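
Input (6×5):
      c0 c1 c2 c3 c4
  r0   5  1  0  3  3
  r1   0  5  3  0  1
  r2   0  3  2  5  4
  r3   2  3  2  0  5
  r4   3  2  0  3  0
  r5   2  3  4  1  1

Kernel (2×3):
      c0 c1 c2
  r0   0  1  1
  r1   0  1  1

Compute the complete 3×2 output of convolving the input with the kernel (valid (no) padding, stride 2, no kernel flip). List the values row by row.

9 7
10 14
9 5

Output[0,0]: The receptive field on the input at this output position is [5 1 0 / 0 5 3]. Elementwise product with the kernel and sum: 1·1 + 0·1 + 5·1 + 3·1.
Output[0,1]: The receptive field on the input at this output position is [0 3 3 / 3 0 1]. Elementwise product with the kernel and sum: 3·1 + 3·1 + 0·1 + 1·1.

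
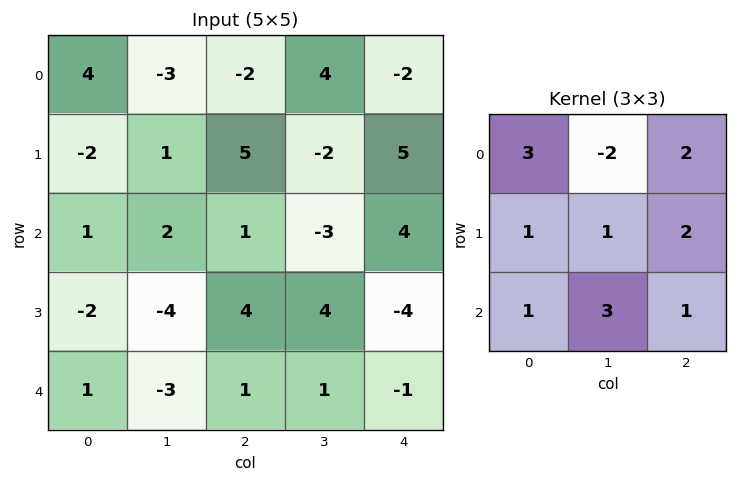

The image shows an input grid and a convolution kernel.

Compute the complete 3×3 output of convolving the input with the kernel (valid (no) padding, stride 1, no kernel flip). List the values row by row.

Output[0,0]: The receptive field on the input at this output position is [4 -3 -2 / -2 1 5 / 1 2 1]. Elementwise product with the kernel and sum: 4·3 + -3·-2 + -2·2 + -2·1 + 1·1 + 5·2 + 1·1 + 2·3 + 1·1.

31 7 -9
-3 -2 47
-4 7 20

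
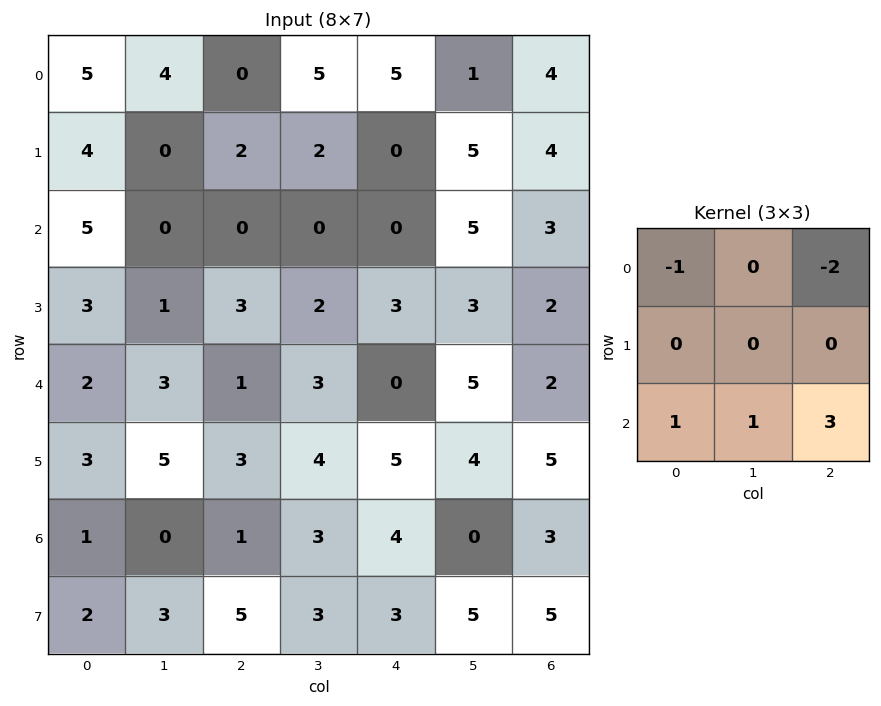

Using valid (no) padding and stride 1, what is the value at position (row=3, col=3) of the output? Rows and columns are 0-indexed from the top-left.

The receptive field on the input at this output position is [2 3 3 / 3 0 5 / 4 5 4]. Elementwise product with the kernel and sum: 2·-1 + 3·-2 + 4·1 + 5·1 + 4·3.

13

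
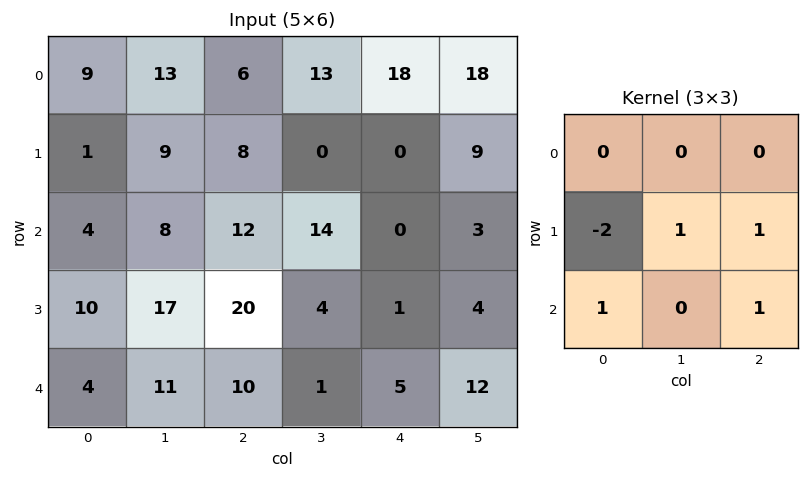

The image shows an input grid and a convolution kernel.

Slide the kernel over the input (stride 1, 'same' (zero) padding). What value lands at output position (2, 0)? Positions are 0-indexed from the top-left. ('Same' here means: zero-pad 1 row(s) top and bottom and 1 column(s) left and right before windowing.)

29

The receptive field on the zero-padded input at this output position is [0 1 9 / 0 4 8 / 0 10 17]. Elementwise product with the kernel and sum: 0·-2 + 4·1 + 8·1 + 0·1 + 17·1.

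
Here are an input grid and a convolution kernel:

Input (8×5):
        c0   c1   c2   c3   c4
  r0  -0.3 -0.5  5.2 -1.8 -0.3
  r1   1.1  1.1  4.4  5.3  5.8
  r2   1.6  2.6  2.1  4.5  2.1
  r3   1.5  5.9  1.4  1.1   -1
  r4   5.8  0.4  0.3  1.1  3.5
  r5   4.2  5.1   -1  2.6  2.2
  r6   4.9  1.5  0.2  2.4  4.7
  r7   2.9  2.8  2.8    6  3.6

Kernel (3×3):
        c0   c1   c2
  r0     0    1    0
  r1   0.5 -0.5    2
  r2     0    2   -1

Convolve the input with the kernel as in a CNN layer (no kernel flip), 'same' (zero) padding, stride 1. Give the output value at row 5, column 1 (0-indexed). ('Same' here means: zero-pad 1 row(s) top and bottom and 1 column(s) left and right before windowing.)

0.75

The receptive field on the zero-padded input at this output position is [5.8 0.4 0.3 / 4.2 5.1 -1 / 4.9 1.5 0.2]. Elementwise product with the kernel and sum: 0.4·1 + 4.2·0.5 + 5.1·-0.5 + -1·2 + 1.5·2 + 0.2·-1.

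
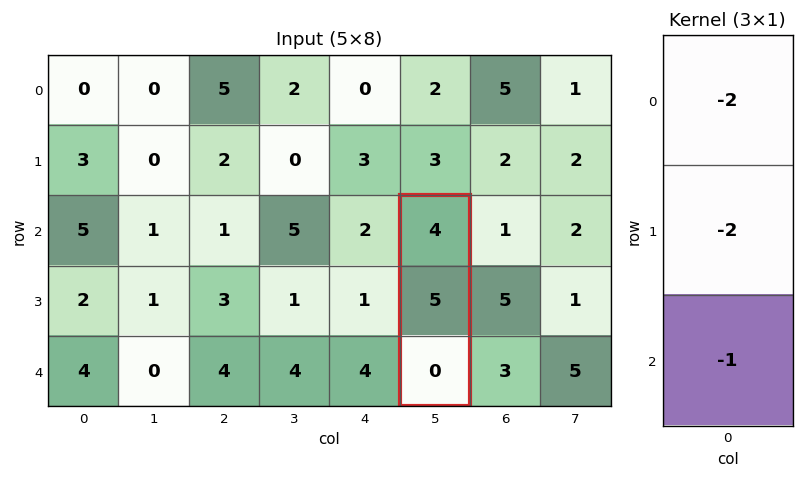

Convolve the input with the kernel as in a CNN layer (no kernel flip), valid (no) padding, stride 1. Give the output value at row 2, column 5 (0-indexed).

-18

The receptive field on the input at this output position is [4 / 5 / 0]. Elementwise product with the kernel and sum: 4·-2 + 5·-2 + 0·-1.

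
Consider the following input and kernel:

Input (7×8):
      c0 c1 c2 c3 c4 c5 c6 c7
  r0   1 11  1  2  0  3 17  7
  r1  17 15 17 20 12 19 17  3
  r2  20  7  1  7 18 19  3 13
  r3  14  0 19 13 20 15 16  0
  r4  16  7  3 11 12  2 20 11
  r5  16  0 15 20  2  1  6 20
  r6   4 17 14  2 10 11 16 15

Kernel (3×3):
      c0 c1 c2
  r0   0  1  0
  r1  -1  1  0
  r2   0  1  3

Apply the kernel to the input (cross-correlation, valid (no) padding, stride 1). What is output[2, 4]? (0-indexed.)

76

The receptive field on the input at this output position is [18 19 3 / 20 15 16 / 12 2 20]. Elementwise product with the kernel and sum: 19·1 + 20·-1 + 15·1 + 2·1 + 20·3.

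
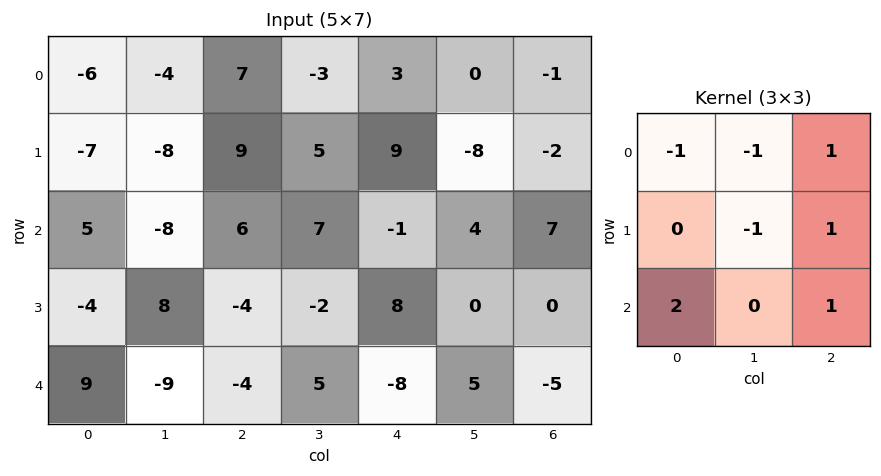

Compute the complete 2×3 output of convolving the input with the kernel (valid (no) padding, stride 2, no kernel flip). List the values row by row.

Output[0,0]: The receptive field on the input at this output position is [-6 -4 7 / -7 -8 9 / 5 -8 6]. Elementwise product with the kernel and sum: -6·-1 + -4·-1 + 7·1 + -8·-1 + 9·1 + 5·2 + 6·1.
Output[0,1]: The receptive field on the input at this output position is [7 -3 3 / 9 5 9 / 6 7 -1]. Elementwise product with the kernel and sum: 7·-1 + -3·-1 + 3·1 + 5·-1 + 9·1 + 6·2 + -1·1.

50 14 7
11 -20 -17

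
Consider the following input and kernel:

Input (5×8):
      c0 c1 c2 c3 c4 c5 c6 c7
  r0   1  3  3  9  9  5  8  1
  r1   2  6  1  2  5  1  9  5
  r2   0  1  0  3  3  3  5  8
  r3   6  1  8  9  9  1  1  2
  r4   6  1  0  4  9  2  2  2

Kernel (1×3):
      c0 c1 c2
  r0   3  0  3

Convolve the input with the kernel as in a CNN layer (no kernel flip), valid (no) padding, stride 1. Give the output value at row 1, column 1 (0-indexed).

24

The receptive field on the input at this output position is [6 1 2]. Elementwise product with the kernel and sum: 6·3 + 2·3.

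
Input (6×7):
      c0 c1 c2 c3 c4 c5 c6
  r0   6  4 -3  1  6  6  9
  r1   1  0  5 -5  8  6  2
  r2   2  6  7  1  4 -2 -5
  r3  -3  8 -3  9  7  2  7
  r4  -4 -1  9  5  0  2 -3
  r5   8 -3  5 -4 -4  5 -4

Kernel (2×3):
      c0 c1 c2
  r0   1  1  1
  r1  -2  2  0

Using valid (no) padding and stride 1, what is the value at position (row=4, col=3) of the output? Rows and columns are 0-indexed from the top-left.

The receptive field on the input at this output position is [5 0 2 / -4 -4 5]. Elementwise product with the kernel and sum: 5·1 + 0·1 + 2·1 + -4·-2 + -4·2.

7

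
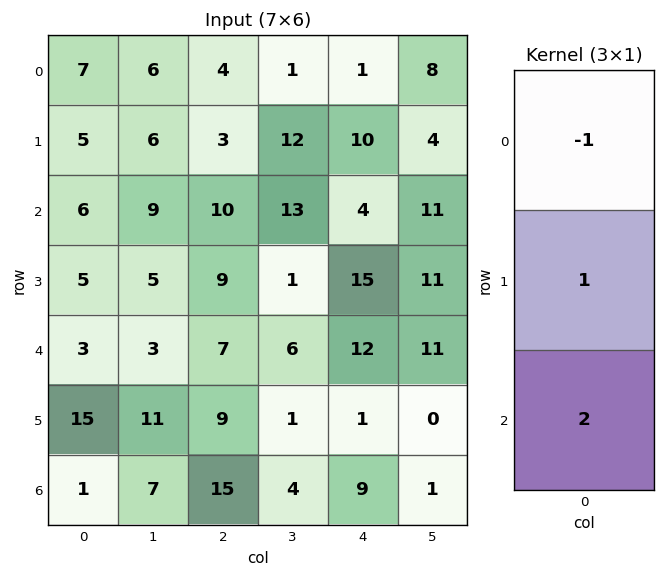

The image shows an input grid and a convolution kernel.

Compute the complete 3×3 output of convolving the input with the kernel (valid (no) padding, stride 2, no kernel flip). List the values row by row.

Output[0,0]: The receptive field on the input at this output position is [7 / 5 / 6]. Elementwise product with the kernel and sum: 7·-1 + 5·1 + 6·2.
Output[0,1]: The receptive field on the input at this output position is [4 / 3 / 10]. Elementwise product with the kernel and sum: 4·-1 + 3·1 + 10·2.

10 19 17
5 13 35
14 32 7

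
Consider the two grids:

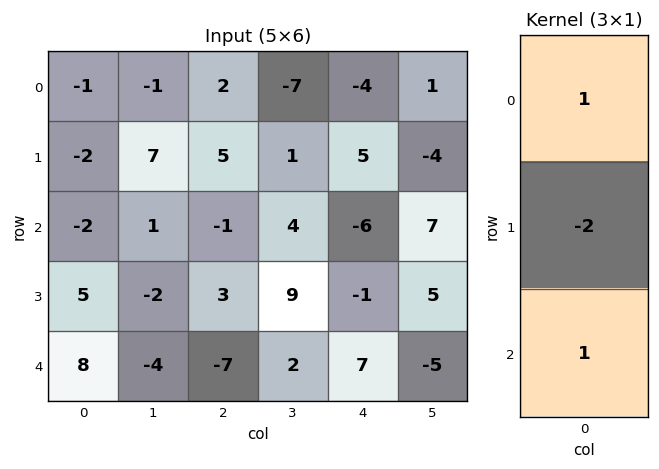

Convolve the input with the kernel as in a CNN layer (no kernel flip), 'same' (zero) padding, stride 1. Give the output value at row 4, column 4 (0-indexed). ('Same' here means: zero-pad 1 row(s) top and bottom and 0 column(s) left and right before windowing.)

-15

The receptive field on the zero-padded input at this output position is [-1 / 7 / 0]. Elementwise product with the kernel and sum: -1·1 + 7·-2 + 0·1.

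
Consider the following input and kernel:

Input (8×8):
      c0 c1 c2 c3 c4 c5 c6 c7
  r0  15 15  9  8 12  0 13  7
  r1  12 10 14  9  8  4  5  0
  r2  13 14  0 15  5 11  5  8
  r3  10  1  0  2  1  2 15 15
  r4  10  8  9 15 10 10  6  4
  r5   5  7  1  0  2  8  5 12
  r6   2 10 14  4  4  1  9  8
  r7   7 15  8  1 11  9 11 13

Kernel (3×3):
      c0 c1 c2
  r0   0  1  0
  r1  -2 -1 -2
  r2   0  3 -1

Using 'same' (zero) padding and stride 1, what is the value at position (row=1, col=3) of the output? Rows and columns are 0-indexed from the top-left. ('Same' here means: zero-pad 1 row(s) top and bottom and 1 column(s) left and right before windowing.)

-5

The receptive field on the zero-padded input at this output position is [9 8 12 / 14 9 8 / 0 15 5]. Elementwise product with the kernel and sum: 8·1 + 14·-2 + 9·-1 + 8·-2 + 15·3 + 5·-1.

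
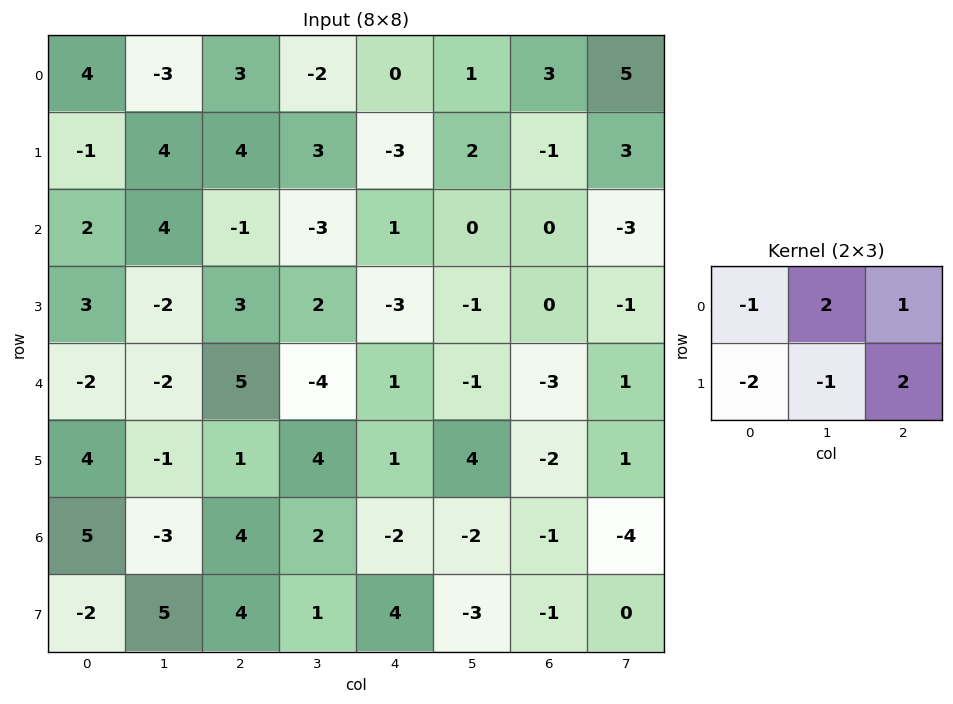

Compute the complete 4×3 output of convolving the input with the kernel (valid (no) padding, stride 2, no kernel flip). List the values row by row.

-1 -24 7
7 -18 6
-2 -16 -16
0 -3 -10

Output[0,0]: The receptive field on the input at this output position is [4 -3 3 / -1 4 4]. Elementwise product with the kernel and sum: 4·-1 + -3·2 + 3·1 + -1·-2 + 4·-1 + 4·2.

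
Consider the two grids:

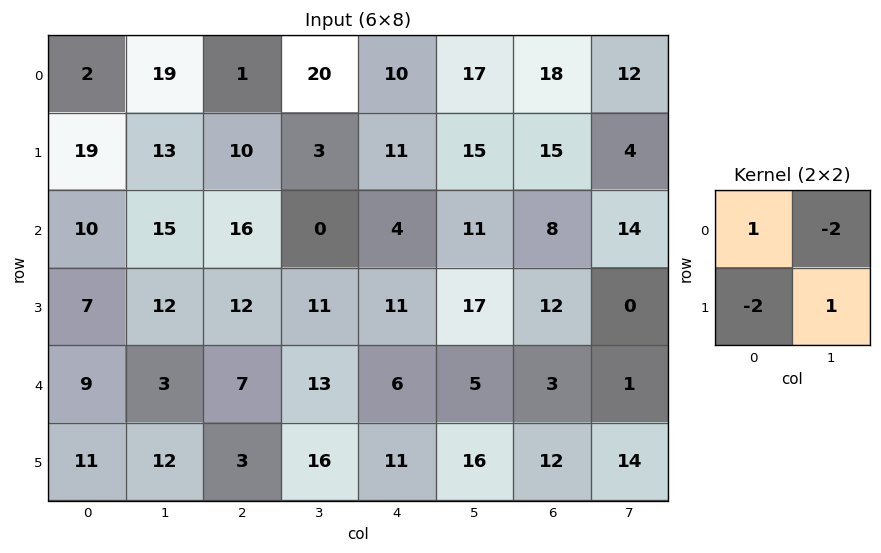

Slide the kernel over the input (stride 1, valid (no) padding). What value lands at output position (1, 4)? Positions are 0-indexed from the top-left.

-16

The receptive field on the input at this output position is [11 15 / 4 11]. Elementwise product with the kernel and sum: 11·1 + 15·-2 + 4·-2 + 11·1.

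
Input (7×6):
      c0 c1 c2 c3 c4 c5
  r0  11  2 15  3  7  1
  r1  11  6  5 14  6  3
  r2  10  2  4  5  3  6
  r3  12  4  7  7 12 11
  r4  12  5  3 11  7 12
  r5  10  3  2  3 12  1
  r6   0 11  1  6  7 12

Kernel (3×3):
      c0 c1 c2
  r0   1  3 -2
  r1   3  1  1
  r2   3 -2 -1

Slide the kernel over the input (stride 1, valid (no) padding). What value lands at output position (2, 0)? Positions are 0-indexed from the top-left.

The receptive field on the input at this output position is [10 2 4 / 12 4 7 / 12 5 3]. Elementwise product with the kernel and sum: 10·1 + 2·3 + 4·-2 + 12·3 + 4·1 + 7·1 + 12·3 + 5·-2 + 3·-1.

78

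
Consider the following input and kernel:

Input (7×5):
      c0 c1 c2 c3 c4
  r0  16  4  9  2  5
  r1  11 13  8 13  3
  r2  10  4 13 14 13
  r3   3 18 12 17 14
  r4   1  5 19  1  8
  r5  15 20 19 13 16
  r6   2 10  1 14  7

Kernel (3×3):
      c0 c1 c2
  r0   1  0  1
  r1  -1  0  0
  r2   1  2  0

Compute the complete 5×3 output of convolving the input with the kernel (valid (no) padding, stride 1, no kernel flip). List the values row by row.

32 23 47
48 64 44
31 43 35
69 88 52
27 -2 37

Output[0,0]: The receptive field on the input at this output position is [16 4 9 / 11 13 8 / 10 4 13]. Elementwise product with the kernel and sum: 16·1 + 9·1 + 11·-1 + 10·1 + 4·2.
Output[0,1]: The receptive field on the input at this output position is [4 9 2 / 13 8 13 / 4 13 14]. Elementwise product with the kernel and sum: 4·1 + 2·1 + 13·-1 + 4·1 + 13·2.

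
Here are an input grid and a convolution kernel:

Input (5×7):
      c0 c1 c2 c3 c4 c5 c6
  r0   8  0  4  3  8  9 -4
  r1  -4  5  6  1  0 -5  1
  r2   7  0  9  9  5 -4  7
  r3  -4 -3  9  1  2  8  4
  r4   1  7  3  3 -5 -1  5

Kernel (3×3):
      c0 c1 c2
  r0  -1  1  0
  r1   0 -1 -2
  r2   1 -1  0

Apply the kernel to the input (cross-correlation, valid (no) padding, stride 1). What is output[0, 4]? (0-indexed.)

13

The receptive field on the input at this output position is [8 9 -4 / 0 -5 1 / 5 -4 7]. Elementwise product with the kernel and sum: 8·-1 + 9·1 + -5·-1 + 1·-2 + 5·1 + -4·-1.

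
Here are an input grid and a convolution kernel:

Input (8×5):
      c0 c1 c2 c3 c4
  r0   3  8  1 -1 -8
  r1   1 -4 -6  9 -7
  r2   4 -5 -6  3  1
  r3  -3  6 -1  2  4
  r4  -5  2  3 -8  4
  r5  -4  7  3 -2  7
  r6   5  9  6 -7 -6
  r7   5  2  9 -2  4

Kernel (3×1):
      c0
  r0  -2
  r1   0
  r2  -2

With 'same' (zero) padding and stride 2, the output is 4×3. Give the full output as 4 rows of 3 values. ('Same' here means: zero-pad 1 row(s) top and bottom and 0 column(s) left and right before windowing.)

Output[0,0]: The receptive field on the zero-padded input at this output position is [0 / 3 / 1]. Elementwise product with the kernel and sum: 0·-2 + 1·-2.
Output[0,1]: The receptive field on the zero-padded input at this output position is [0 / 1 / -6]. Elementwise product with the kernel and sum: 0·-2 + -6·-2.

-2 12 14
4 14 6
14 -4 -22
-2 -24 -22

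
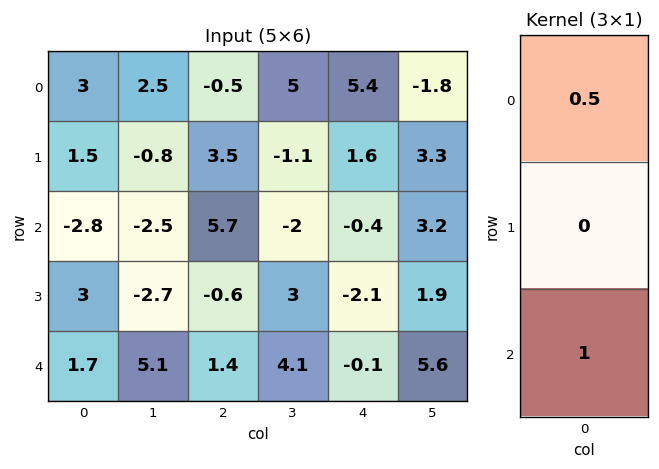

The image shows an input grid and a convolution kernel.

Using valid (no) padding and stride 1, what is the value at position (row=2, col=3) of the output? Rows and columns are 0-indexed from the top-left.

The receptive field on the input at this output position is [-2 / 3 / 4.1]. Elementwise product with the kernel and sum: -2·0.5 + 4.1·1.

3.1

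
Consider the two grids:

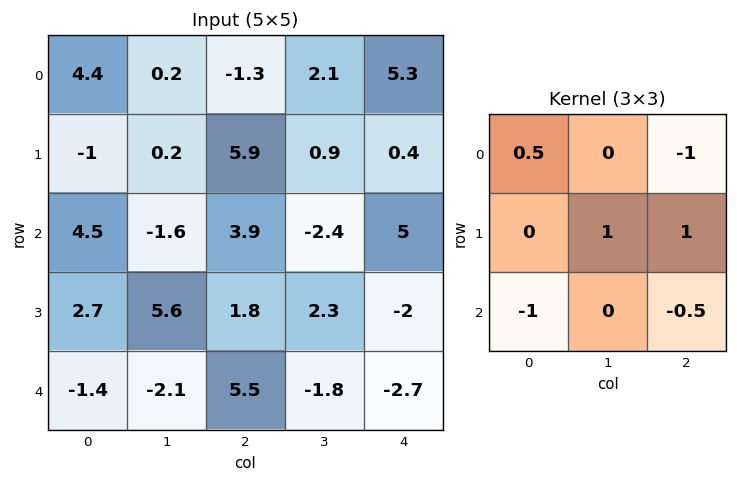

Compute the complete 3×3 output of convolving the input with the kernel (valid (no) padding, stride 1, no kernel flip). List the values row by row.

3.15 7.6 -11.05
-7.7 -6.05 4.35
4.4 8.7 -6.9

Output[0,0]: The receptive field on the input at this output position is [4.4 0.2 -1.3 / -1 0.2 5.9 / 4.5 -1.6 3.9]. Elementwise product with the kernel and sum: 4.4·0.5 + -1.3·-1 + 0.2·1 + 5.9·1 + 4.5·-1 + 3.9·-0.5.
Output[0,1]: The receptive field on the input at this output position is [0.2 -1.3 2.1 / 0.2 5.9 0.9 / -1.6 3.9 -2.4]. Elementwise product with the kernel and sum: 0.2·0.5 + 2.1·-1 + 5.9·1 + 0.9·1 + -1.6·-1 + -2.4·-0.5.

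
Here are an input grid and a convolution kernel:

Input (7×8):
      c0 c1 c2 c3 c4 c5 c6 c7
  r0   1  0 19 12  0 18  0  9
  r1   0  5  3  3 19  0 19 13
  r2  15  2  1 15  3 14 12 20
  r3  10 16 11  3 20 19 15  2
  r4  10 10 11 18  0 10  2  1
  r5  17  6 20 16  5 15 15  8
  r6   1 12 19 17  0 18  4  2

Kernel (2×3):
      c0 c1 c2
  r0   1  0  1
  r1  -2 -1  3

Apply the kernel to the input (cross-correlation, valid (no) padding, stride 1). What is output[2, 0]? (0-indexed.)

13

The receptive field on the input at this output position is [15 2 1 / 10 16 11]. Elementwise product with the kernel and sum: 15·1 + 1·1 + 10·-2 + 16·-1 + 11·3.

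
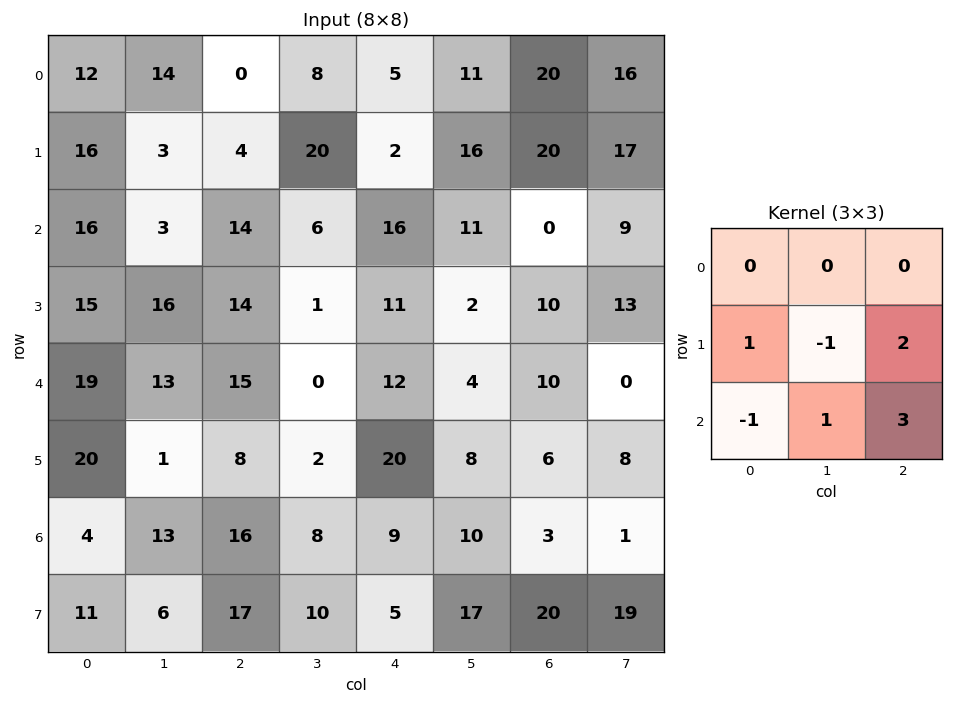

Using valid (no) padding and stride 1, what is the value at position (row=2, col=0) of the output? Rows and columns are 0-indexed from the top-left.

66

The receptive field on the input at this output position is [16 3 14 / 15 16 14 / 19 13 15]. Elementwise product with the kernel and sum: 15·1 + 16·-1 + 14·2 + 19·-1 + 13·1 + 15·3.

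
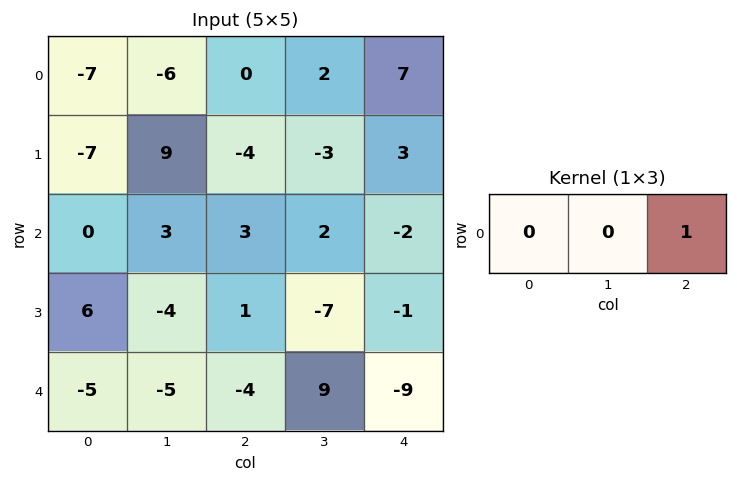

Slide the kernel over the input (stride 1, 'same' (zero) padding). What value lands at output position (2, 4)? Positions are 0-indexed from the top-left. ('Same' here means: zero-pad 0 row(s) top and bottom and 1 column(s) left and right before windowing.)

The receptive field on the zero-padded input at this output position is [2 -2 0]. Elementwise product with the kernel and sum: 0·1.

0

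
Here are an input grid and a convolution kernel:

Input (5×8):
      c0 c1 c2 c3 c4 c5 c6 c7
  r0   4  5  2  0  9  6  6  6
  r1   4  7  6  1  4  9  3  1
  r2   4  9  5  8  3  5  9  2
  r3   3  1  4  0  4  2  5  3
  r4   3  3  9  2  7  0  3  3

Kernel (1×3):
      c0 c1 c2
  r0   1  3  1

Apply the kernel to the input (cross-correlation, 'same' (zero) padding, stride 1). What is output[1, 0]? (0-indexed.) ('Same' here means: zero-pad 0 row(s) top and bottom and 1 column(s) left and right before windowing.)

19

The receptive field on the zero-padded input at this output position is [0 4 7]. Elementwise product with the kernel and sum: 0·1 + 4·3 + 7·1.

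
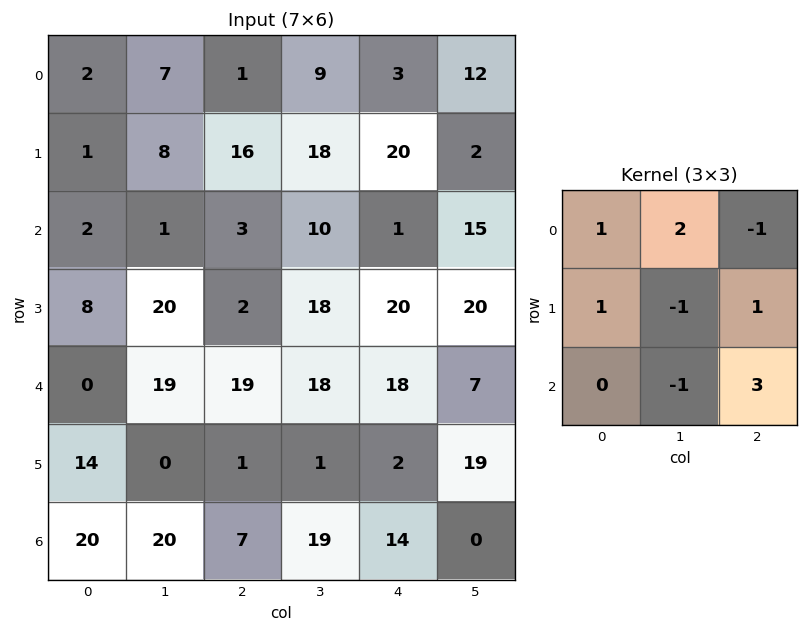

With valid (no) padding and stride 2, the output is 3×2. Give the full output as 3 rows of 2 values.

32 27
29 62
35 62

Output[0,0]: The receptive field on the input at this output position is [2 7 1 / 1 8 16 / 2 1 3]. Elementwise product with the kernel and sum: 2·1 + 7·2 + 1·-1 + 1·1 + 8·-1 + 16·1 + 1·-1 + 3·3.
Output[0,1]: The receptive field on the input at this output position is [1 9 3 / 16 18 20 / 3 10 1]. Elementwise product with the kernel and sum: 1·1 + 9·2 + 3·-1 + 16·1 + 18·-1 + 20·1 + 10·-1 + 1·3.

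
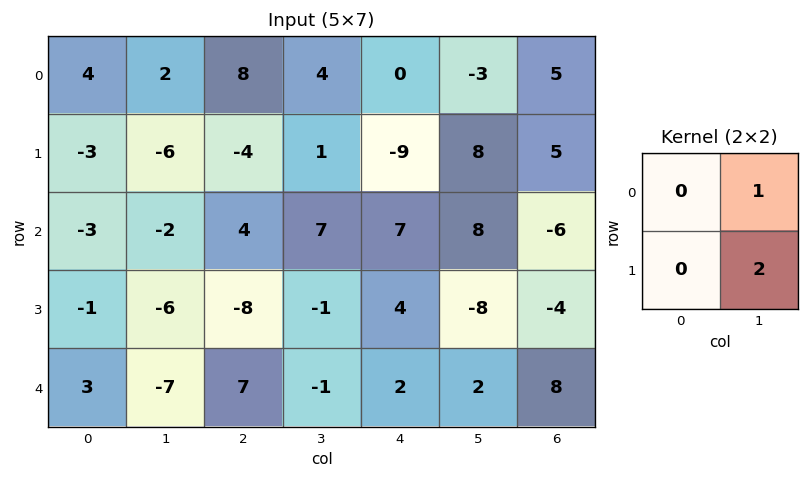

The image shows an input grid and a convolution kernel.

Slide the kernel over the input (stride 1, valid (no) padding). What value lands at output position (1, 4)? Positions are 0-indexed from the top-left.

24

The receptive field on the input at this output position is [-9 8 / 7 8]. Elementwise product with the kernel and sum: 8·1 + 8·2.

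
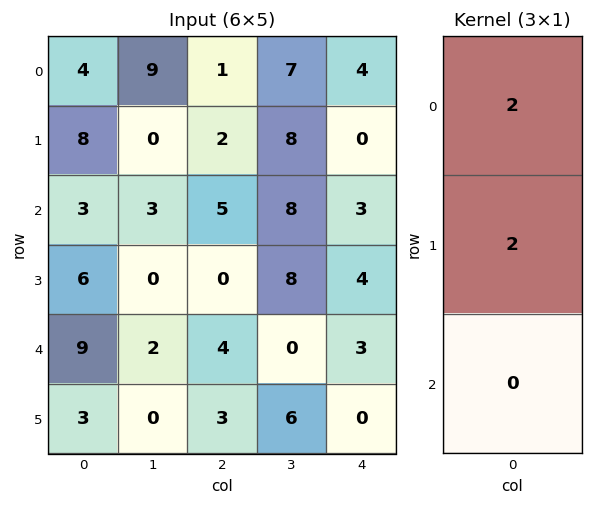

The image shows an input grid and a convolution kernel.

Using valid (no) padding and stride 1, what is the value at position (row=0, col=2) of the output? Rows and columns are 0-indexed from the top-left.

6

The receptive field on the input at this output position is [1 / 2 / 5]. Elementwise product with the kernel and sum: 1·2 + 2·2.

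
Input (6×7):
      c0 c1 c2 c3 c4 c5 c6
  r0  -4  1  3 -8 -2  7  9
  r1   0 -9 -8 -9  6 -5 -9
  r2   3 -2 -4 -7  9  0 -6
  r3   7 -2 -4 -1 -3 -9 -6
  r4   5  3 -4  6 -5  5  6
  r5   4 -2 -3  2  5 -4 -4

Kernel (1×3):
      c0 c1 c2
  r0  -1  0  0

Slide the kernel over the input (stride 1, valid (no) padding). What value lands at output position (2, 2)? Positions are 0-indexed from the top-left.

The receptive field on the input at this output position is [-4 -7 9]. Elementwise product with the kernel and sum: -4·-1.

4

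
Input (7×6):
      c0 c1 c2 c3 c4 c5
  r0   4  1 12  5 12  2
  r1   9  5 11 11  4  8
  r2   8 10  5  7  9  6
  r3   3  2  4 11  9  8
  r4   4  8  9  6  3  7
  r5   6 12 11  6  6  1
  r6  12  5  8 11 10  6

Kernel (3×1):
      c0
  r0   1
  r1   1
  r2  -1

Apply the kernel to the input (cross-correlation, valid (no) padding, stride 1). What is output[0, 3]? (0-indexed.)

The receptive field on the input at this output position is [5 / 11 / 7]. Elementwise product with the kernel and sum: 5·1 + 11·1 + 7·-1.

9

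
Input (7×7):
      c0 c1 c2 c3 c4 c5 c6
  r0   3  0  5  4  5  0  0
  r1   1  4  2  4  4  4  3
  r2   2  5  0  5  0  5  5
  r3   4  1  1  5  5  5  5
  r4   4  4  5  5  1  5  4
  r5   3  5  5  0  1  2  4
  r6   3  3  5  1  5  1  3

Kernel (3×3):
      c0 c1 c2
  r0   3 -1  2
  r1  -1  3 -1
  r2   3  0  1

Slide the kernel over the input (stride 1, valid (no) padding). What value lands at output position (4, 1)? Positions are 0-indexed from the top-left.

The receptive field on the input at this output position is [4 5 5 / 5 5 0 / 3 5 1]. Elementwise product with the kernel and sum: 4·3 + 5·-1 + 5·2 + 5·-1 + 5·3 + 0·-1 + 3·3 + 1·1.

37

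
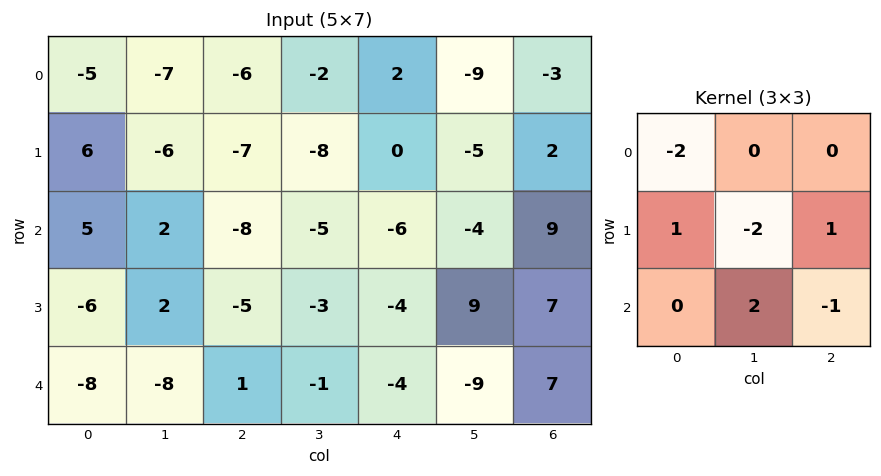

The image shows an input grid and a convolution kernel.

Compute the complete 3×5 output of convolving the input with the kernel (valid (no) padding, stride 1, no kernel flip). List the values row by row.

Output[0,0]: The receptive field on the input at this output position is [-5 -7 -6 / 6 -6 -7 / 5 2 -8]. Elementwise product with the kernel and sum: -5·-2 + 6·1 + -6·-2 + -7·1 + 2·2 + -8·-1.
Output[0,1]: The receptive field on the input at this output position is [-7 -6 -2 / -6 -7 -8 / 2 -8 -5]. Elementwise product with the kernel and sum: -7·-2 + -6·1 + -7·-2 + -8·1 + -8·2 + -5·-1.

33 3 17 -17 -9
-10 18 8 2 22
-42 8 15 25 -28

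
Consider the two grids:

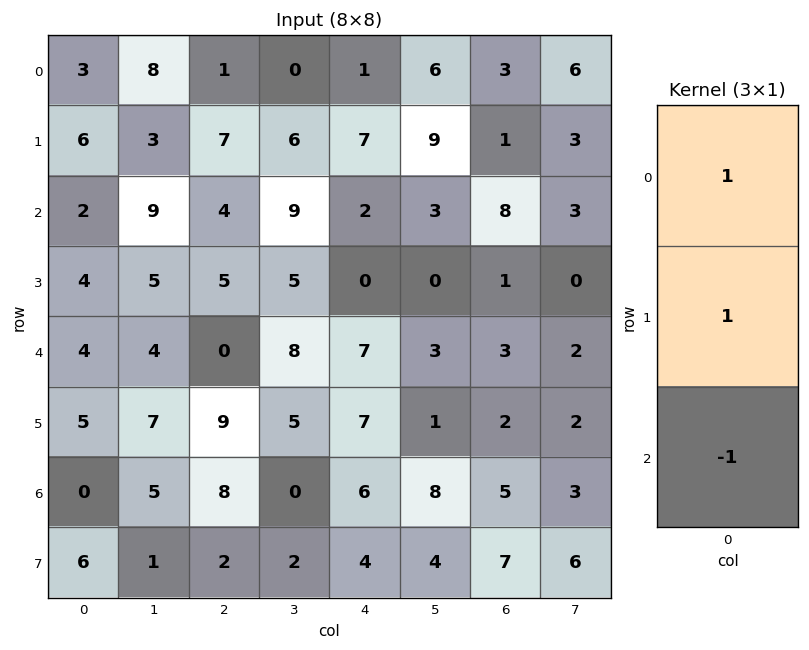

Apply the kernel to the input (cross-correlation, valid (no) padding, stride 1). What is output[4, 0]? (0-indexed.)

9

The receptive field on the input at this output position is [4 / 5 / 0]. Elementwise product with the kernel and sum: 4·1 + 5·1 + 0·-1.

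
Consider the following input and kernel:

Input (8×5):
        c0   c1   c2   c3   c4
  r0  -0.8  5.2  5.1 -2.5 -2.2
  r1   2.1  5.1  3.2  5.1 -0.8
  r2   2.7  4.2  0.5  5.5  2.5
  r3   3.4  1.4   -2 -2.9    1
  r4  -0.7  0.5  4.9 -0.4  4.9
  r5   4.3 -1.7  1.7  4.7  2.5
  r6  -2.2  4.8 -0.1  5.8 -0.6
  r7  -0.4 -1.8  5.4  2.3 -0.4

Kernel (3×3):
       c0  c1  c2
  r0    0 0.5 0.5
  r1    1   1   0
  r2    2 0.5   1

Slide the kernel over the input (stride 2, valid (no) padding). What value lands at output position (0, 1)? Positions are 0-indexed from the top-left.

The receptive field on the input at this output position is [5.1 -2.5 -2.2 / 3.2 5.1 -0.8 / 0.5 5.5 2.5]. Elementwise product with the kernel and sum: -2.5·0.5 + -2.2·0.5 + 3.2·1 + 5.1·1 + 0.5·2 + 5.5·0.5 + 2.5·1.

12.2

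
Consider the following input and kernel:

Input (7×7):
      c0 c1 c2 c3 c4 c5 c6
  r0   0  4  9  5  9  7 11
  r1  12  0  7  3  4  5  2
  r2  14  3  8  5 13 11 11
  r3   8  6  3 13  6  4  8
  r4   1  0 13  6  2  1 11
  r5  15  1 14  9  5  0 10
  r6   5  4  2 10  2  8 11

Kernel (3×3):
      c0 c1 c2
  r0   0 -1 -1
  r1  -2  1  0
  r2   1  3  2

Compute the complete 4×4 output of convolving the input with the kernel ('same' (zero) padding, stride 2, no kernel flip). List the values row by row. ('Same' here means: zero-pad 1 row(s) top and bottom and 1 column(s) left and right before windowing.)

36 28 24 8
38 33 33 15
34 58 4 31
-11 -29 -23 -15

Output[0,0]: The receptive field on the zero-padded input at this output position is [0 0 0 / 0 0 4 / 0 12 0]. Elementwise product with the kernel and sum: 0·-1 + 0·-1 + 0·-2 + 0·1 + 0·1 + 12·3 + 0·2.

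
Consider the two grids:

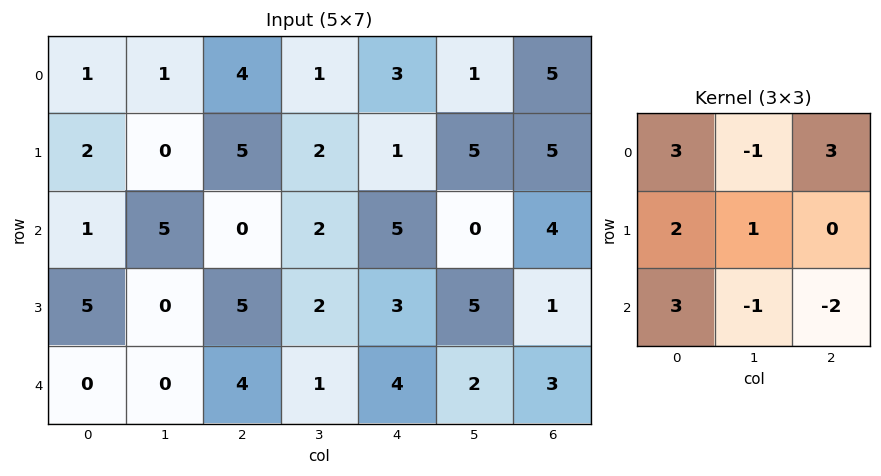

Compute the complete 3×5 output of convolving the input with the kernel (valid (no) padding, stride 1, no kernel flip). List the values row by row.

16 18 20 9 37
33 2 25 22 25
0 20 28 3 42

Output[0,0]: The receptive field on the input at this output position is [1 1 4 / 2 0 5 / 1 5 0]. Elementwise product with the kernel and sum: 1·3 + 1·-1 + 4·3 + 2·2 + 0·1 + 1·3 + 5·-1 + 0·-2.
Output[0,1]: The receptive field on the input at this output position is [1 4 1 / 0 5 2 / 5 0 2]. Elementwise product with the kernel and sum: 1·3 + 4·-1 + 1·3 + 0·2 + 5·1 + 5·3 + 0·-1 + 2·-2.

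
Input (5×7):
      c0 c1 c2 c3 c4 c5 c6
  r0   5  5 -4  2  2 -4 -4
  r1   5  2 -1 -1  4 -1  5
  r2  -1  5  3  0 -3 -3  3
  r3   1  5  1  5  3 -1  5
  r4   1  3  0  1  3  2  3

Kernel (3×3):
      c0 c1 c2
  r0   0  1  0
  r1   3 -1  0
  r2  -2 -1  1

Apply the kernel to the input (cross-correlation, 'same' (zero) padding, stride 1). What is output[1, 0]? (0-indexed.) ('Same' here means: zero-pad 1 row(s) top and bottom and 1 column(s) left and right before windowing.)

The receptive field on the zero-padded input at this output position is [0 5 5 / 0 5 2 / 0 -1 5]. Elementwise product with the kernel and sum: 5·1 + 0·3 + 5·-1 + 0·-2 + -1·-1 + 5·1.

6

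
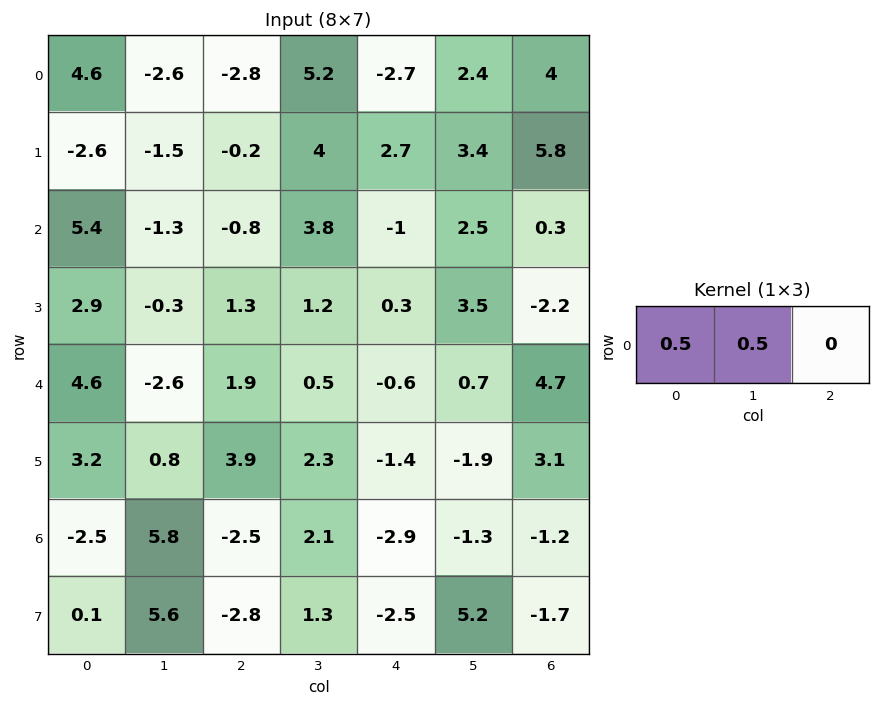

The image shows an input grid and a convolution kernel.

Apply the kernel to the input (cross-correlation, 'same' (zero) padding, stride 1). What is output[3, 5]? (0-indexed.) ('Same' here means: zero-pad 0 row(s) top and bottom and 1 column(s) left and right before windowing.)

1.9

The receptive field on the zero-padded input at this output position is [0.3 3.5 -2.2]. Elementwise product with the kernel and sum: 0.3·0.5 + 3.5·0.5.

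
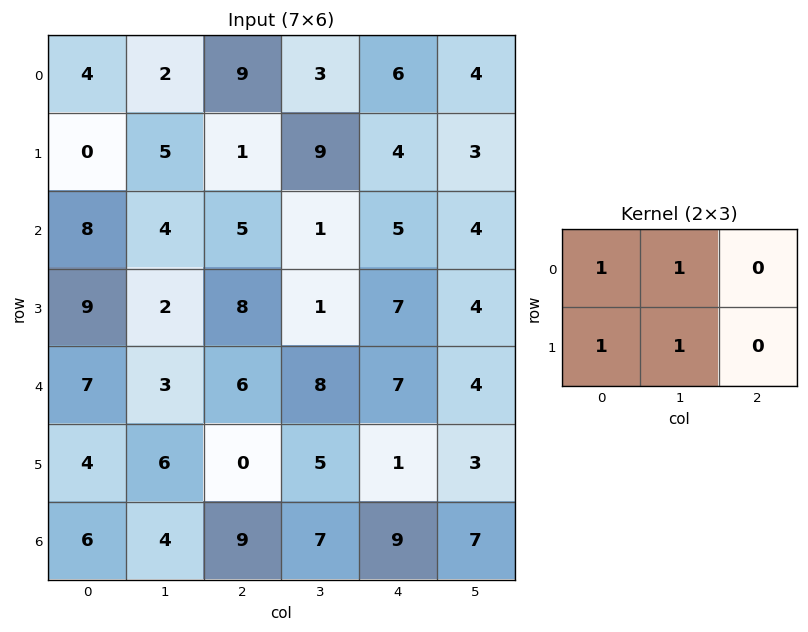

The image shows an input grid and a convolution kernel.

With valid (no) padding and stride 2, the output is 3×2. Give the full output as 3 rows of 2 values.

11 22
23 15
20 19

Output[0,0]: The receptive field on the input at this output position is [4 2 9 / 0 5 1]. Elementwise product with the kernel and sum: 4·1 + 2·1 + 0·1 + 5·1.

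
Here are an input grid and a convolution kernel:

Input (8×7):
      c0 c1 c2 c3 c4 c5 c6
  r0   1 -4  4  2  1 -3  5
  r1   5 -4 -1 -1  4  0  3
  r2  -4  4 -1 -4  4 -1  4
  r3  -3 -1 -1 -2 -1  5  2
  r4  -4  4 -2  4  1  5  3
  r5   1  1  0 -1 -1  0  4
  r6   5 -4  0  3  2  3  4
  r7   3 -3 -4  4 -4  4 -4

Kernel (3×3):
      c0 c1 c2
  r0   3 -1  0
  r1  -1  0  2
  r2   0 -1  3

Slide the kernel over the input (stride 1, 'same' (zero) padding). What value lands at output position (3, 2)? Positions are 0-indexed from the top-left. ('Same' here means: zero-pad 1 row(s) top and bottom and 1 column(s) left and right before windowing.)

The receptive field on the zero-padded input at this output position is [4 -1 -4 / -1 -1 -2 / 4 -2 4]. Elementwise product with the kernel and sum: 4·3 + -1·-1 + -1·-1 + -2·2 + -2·-1 + 4·3.

24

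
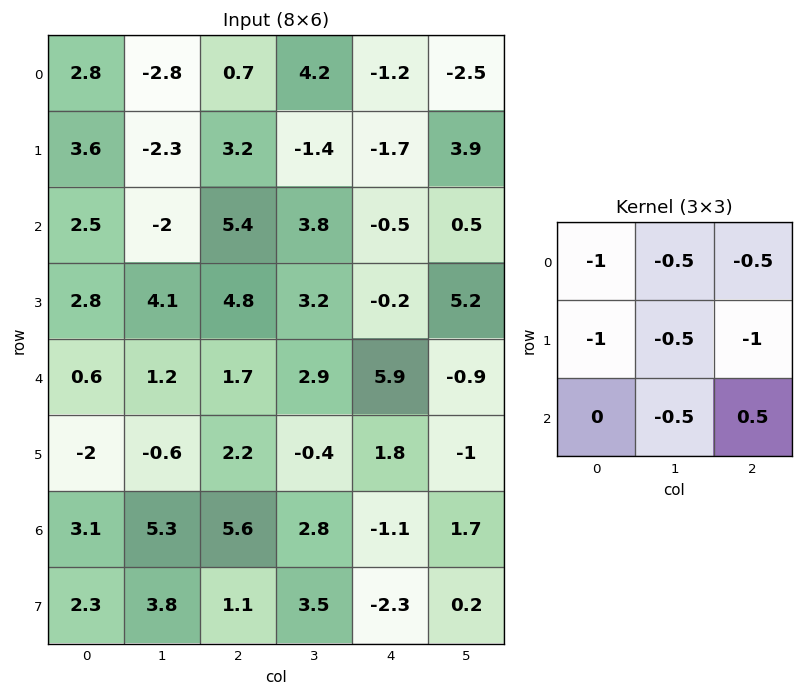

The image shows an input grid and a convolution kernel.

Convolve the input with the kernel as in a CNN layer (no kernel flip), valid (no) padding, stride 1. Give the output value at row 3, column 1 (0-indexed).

The receptive field on the input at this output position is [4.1 4.8 3.2 / 1.2 1.7 2.9 / -0.6 2.2 -0.4]. Elementwise product with the kernel and sum: 4.1·-1 + 4.8·-0.5 + 3.2·-0.5 + 1.2·-1 + 1.7·-0.5 + 2.9·-1 + 2.2·-0.5 + -0.4·0.5.

-14.35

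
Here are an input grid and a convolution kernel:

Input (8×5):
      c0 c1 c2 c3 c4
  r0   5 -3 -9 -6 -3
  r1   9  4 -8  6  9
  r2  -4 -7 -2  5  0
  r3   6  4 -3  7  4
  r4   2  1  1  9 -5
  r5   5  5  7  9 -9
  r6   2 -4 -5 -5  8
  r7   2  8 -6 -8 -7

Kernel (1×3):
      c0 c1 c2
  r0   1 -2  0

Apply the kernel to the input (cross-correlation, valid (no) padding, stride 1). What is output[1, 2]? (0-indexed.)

-20

The receptive field on the input at this output position is [-8 6 9]. Elementwise product with the kernel and sum: -8·1 + 6·-2.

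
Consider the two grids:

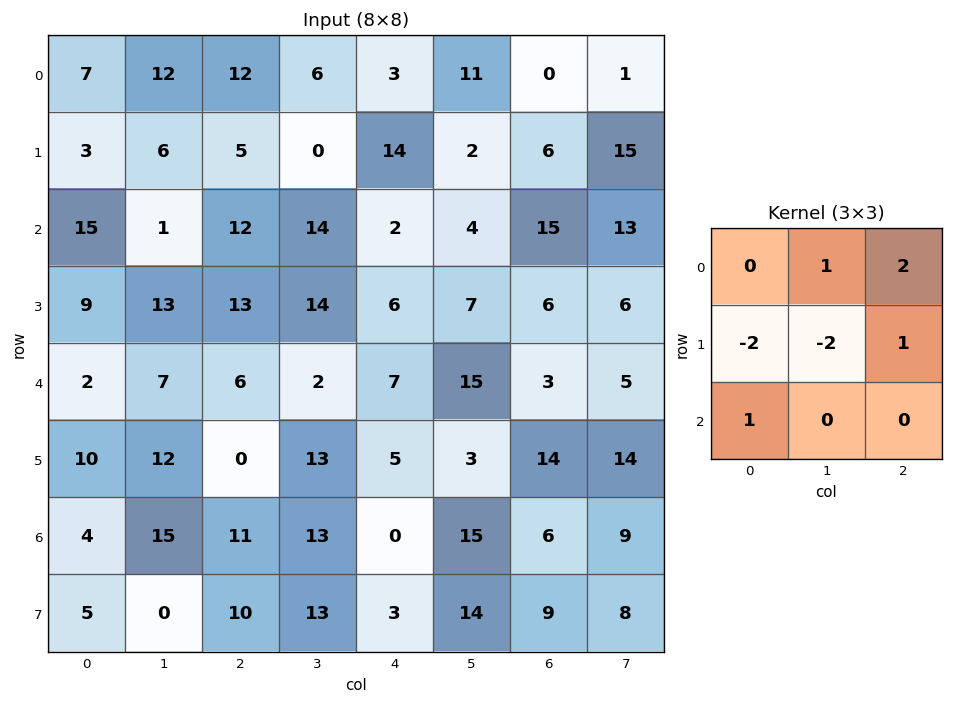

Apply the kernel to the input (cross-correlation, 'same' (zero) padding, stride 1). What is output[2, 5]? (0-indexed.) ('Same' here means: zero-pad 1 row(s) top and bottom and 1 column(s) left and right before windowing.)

23

The receptive field on the zero-padded input at this output position is [14 2 6 / 2 4 15 / 6 7 6]. Elementwise product with the kernel and sum: 2·1 + 6·2 + 2·-2 + 4·-2 + 15·1 + 6·1.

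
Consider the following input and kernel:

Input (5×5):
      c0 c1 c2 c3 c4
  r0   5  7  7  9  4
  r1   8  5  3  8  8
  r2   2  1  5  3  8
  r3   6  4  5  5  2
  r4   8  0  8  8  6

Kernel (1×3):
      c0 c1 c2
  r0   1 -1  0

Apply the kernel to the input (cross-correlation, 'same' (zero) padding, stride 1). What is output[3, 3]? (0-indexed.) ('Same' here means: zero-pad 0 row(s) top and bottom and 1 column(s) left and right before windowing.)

The receptive field on the zero-padded input at this output position is [5 5 2]. Elementwise product with the kernel and sum: 5·1 + 5·-1.

0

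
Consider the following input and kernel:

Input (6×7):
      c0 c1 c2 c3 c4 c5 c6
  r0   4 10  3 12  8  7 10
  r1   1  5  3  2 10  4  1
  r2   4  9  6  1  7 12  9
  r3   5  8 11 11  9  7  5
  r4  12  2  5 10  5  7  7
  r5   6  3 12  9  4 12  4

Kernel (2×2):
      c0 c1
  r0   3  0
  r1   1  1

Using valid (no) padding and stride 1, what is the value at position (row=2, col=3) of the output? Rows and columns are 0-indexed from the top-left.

23

The receptive field on the input at this output position is [1 7 / 11 9]. Elementwise product with the kernel and sum: 1·3 + 11·1 + 9·1.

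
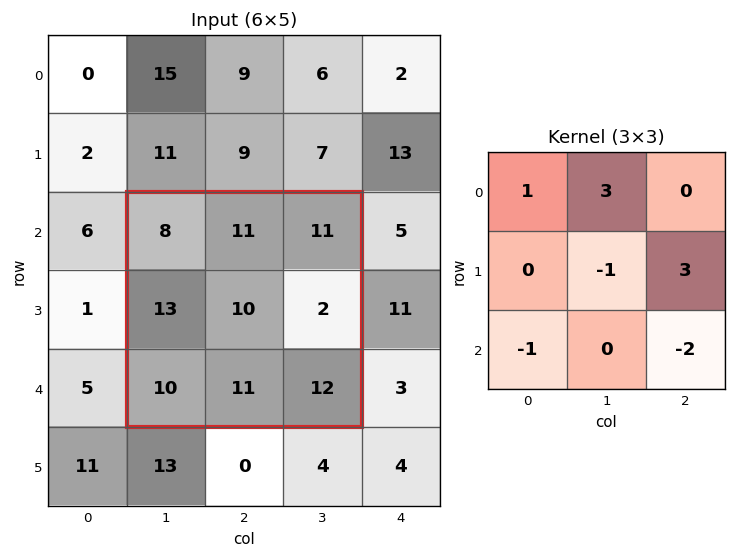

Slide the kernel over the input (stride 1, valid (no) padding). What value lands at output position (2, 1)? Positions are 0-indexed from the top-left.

The receptive field on the input at this output position is [8 11 11 / 13 10 2 / 10 11 12]. Elementwise product with the kernel and sum: 8·1 + 11·3 + 10·-1 + 2·3 + 10·-1 + 12·-2.

3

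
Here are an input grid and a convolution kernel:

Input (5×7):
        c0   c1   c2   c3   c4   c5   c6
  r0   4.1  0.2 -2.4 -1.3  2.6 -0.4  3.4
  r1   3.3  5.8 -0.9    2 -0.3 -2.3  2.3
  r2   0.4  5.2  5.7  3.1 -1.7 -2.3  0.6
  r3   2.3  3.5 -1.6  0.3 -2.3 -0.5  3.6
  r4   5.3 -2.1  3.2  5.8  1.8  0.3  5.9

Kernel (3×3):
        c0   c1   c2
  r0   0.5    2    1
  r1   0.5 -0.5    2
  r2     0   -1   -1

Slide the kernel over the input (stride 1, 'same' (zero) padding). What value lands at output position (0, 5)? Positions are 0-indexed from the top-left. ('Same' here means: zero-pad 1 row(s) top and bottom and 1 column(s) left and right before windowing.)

8.3

The receptive field on the zero-padded input at this output position is [0 0 0 / 2.6 -0.4 3.4 / -0.3 -2.3 2.3]. Elementwise product with the kernel and sum: 0·0.5 + 0·2 + 0·1 + 2.6·0.5 + -0.4·-0.5 + 3.4·2 + -2.3·-1 + 2.3·-1.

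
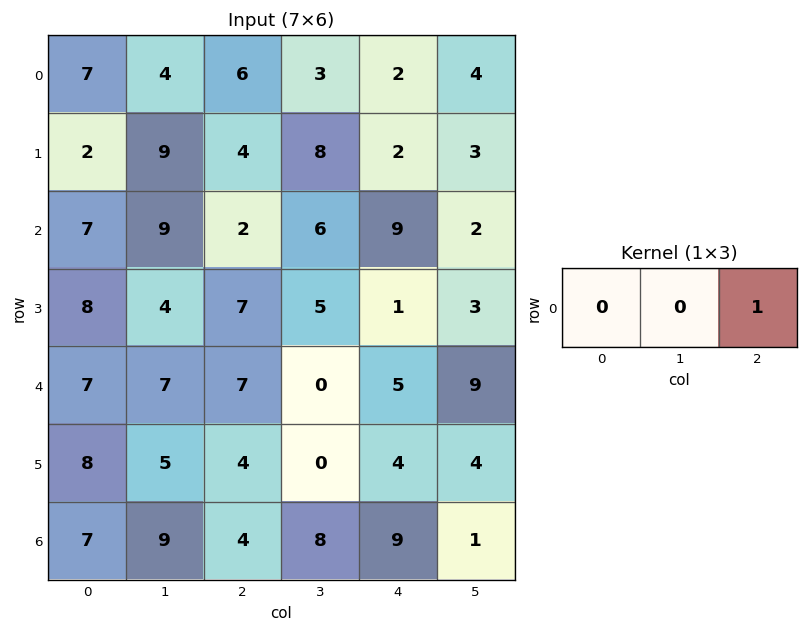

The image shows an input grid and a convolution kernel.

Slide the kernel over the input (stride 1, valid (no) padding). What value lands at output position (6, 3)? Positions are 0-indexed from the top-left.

1

The receptive field on the input at this output position is [8 9 1]. Elementwise product with the kernel and sum: 1·1.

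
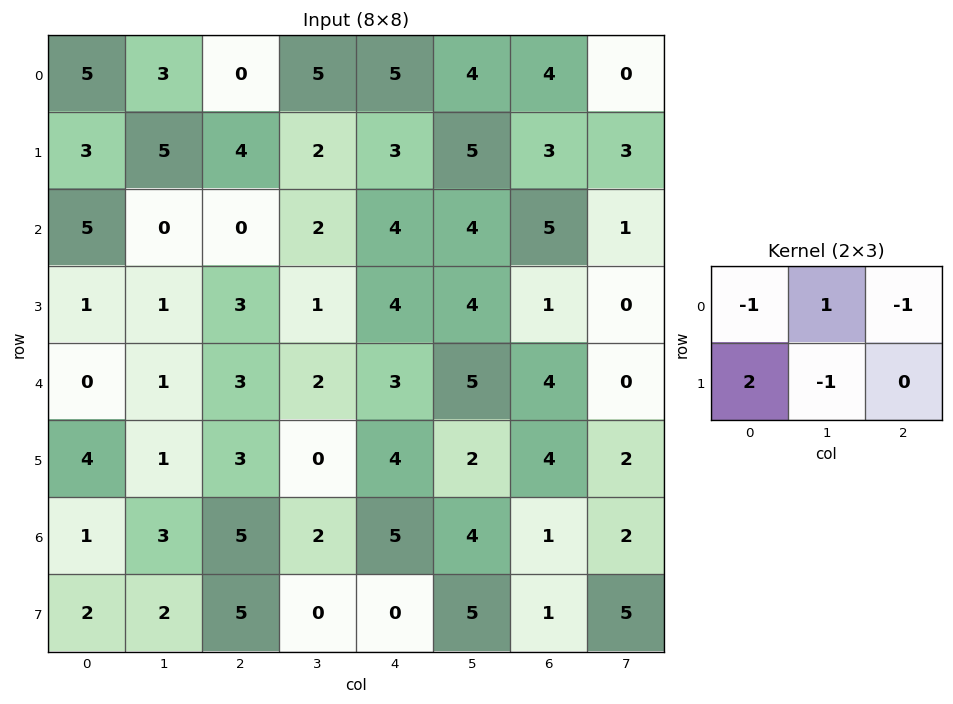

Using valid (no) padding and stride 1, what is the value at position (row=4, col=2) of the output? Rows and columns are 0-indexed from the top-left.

The receptive field on the input at this output position is [3 2 3 / 3 0 4]. Elementwise product with the kernel and sum: 3·-1 + 2·1 + 3·-1 + 3·2 + 0·-1.

2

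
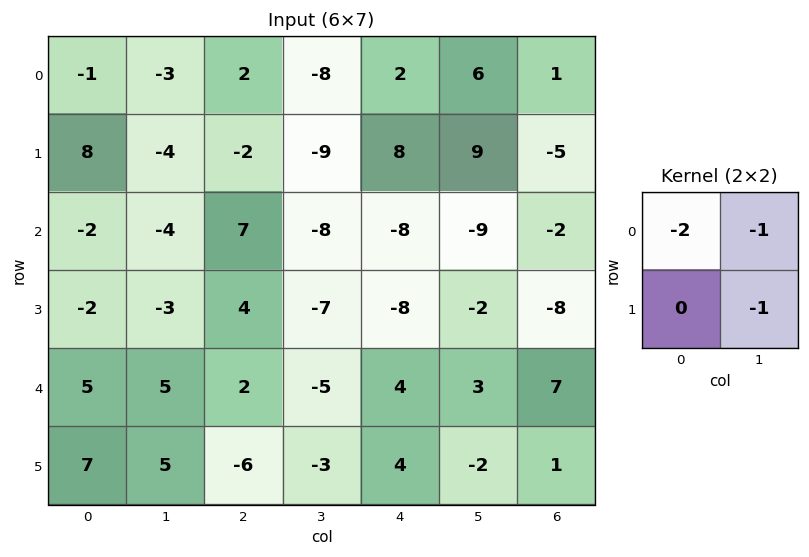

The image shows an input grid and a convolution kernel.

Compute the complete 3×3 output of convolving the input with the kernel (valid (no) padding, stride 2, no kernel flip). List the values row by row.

Output[0,0]: The receptive field on the input at this output position is [-1 -3 / 8 -4]. Elementwise product with the kernel and sum: -1·-2 + -3·-1 + -4·-1.
Output[0,1]: The receptive field on the input at this output position is [2 -8 / -2 -9]. Elementwise product with the kernel and sum: 2·-2 + -8·-1 + -9·-1.

9 13 -19
11 1 27
-20 4 -9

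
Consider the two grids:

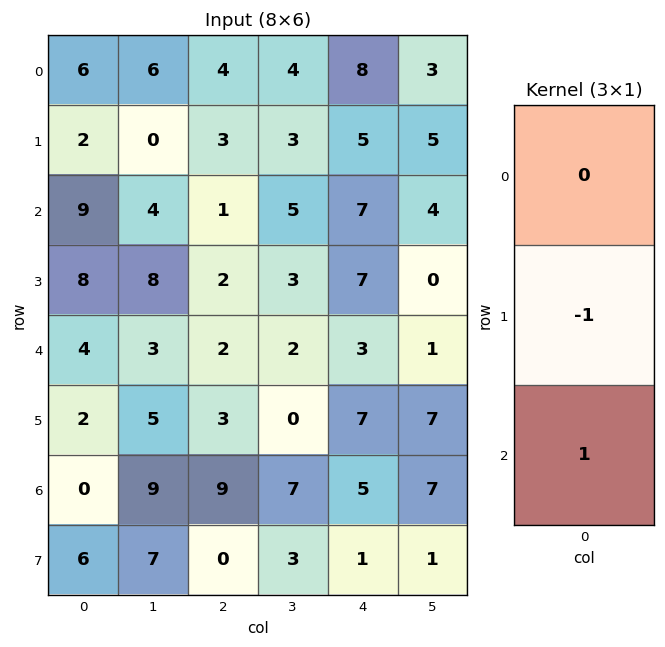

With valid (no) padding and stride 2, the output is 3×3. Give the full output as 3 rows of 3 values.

7 -2 2
-4 0 -4
-2 6 -2

Output[0,0]: The receptive field on the input at this output position is [6 / 2 / 9]. Elementwise product with the kernel and sum: 2·-1 + 9·1.
Output[0,1]: The receptive field on the input at this output position is [4 / 3 / 1]. Elementwise product with the kernel and sum: 3·-1 + 1·1.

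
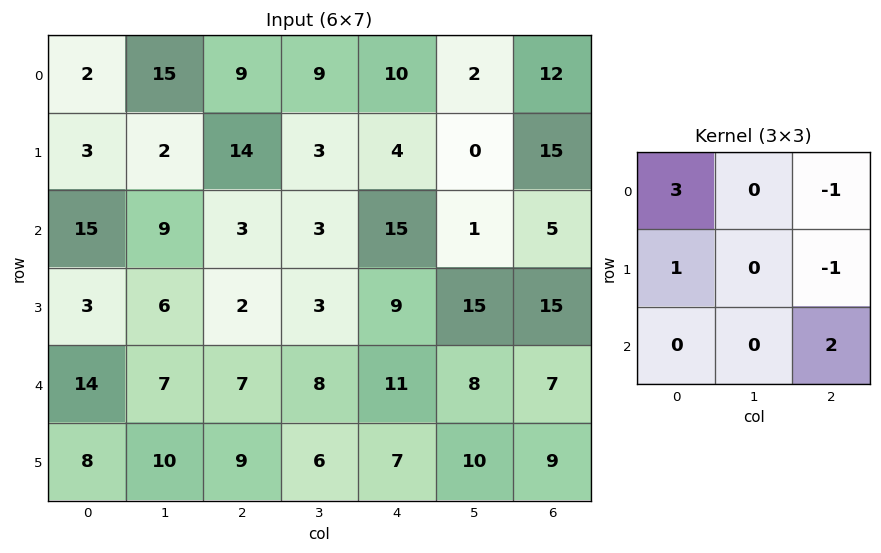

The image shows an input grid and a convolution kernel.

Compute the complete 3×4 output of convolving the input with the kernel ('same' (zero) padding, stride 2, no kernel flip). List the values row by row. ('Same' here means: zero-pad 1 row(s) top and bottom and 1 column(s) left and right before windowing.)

Output[0,0]: The receptive field on the zero-padded input at this output position is [0 0 0 / 0 2 15 / 0 3 2]. Elementwise product with the kernel and sum: 0·3 + 0·-1 + 0·1 + 15·-1 + 2·2.

-11 12 7 2
1 15 41 1
7 26 14 53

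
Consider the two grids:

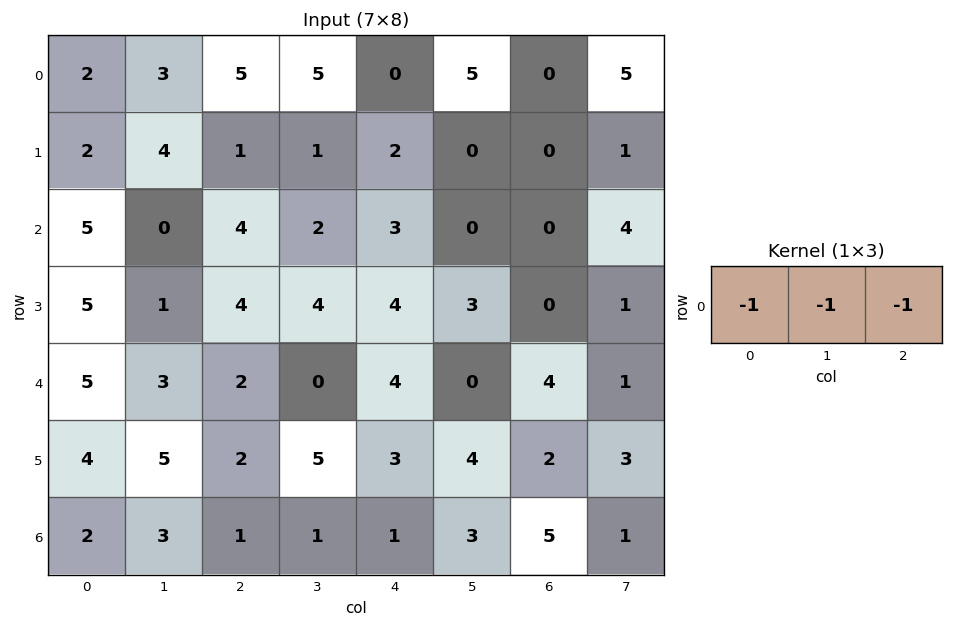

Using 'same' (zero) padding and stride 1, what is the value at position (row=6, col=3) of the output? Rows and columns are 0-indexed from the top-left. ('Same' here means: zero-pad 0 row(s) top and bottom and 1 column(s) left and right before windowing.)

-3

The receptive field on the zero-padded input at this output position is [1 1 1]. Elementwise product with the kernel and sum: 1·-1 + 1·-1 + 1·-1.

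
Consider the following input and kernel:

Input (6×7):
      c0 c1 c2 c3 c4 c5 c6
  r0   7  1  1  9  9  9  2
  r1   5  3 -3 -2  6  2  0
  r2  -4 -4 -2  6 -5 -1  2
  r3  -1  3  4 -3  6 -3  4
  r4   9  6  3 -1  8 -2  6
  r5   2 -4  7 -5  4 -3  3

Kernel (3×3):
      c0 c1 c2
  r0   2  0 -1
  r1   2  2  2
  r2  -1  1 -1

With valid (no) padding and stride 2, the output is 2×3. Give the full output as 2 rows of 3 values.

Output[0,0]: The receptive field on the input at this output position is [7 1 1 / 5 3 -3 / -4 -4 -2]. Elementwise product with the kernel and sum: 7·2 + 1·-1 + 5·2 + 3·2 + -3·2 + -4·-1 + -4·1 + -2·-1.

25 8 34
0 3 -14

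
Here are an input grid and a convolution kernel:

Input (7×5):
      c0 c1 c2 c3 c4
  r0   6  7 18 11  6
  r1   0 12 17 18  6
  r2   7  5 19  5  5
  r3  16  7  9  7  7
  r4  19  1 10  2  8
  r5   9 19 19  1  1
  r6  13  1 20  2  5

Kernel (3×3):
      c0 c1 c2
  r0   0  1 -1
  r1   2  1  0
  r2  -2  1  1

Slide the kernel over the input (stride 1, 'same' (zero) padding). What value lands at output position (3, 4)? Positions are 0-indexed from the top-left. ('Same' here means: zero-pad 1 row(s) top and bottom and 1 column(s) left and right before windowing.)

The receptive field on the zero-padded input at this output position is [5 5 0 / 7 7 0 / 2 8 0]. Elementwise product with the kernel and sum: 5·1 + 0·-1 + 7·2 + 7·1 + 2·-2 + 8·1 + 0·1.

30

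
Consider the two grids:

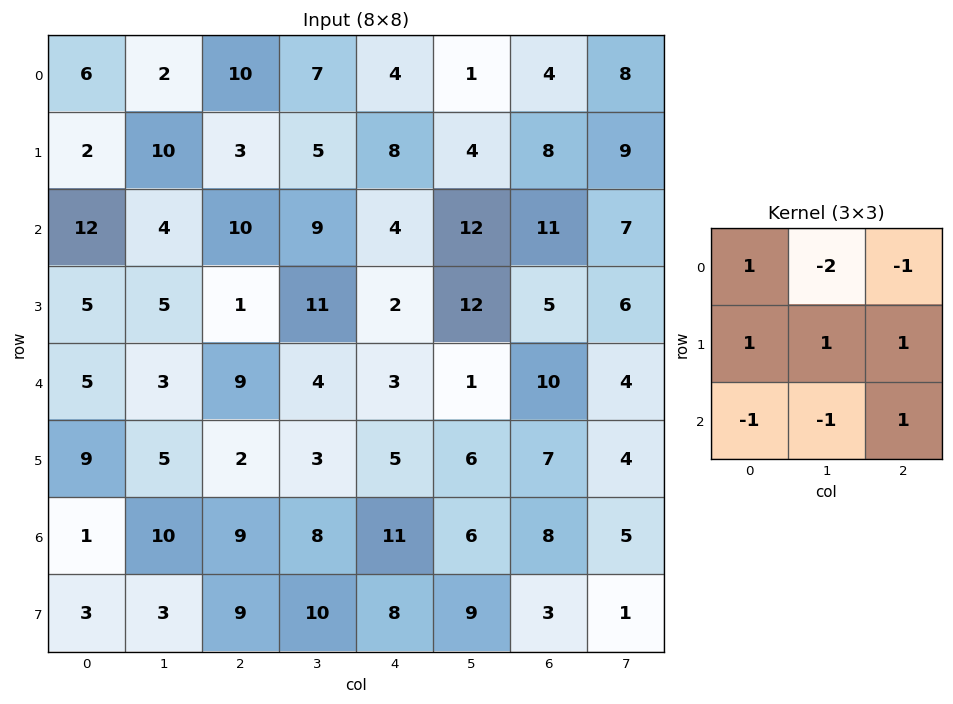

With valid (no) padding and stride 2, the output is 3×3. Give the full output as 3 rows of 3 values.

1 -7 13
6 -8 -6
4 2 0

Output[0,0]: The receptive field on the input at this output position is [6 2 10 / 2 10 3 / 12 4 10]. Elementwise product with the kernel and sum: 6·1 + 2·-2 + 10·-1 + 2·1 + 10·1 + 3·1 + 12·-1 + 4·-1 + 10·1.
Output[0,1]: The receptive field on the input at this output position is [10 7 4 / 3 5 8 / 10 9 4]. Elementwise product with the kernel and sum: 10·1 + 7·-2 + 4·-1 + 3·1 + 5·1 + 8·1 + 10·-1 + 9·-1 + 4·1.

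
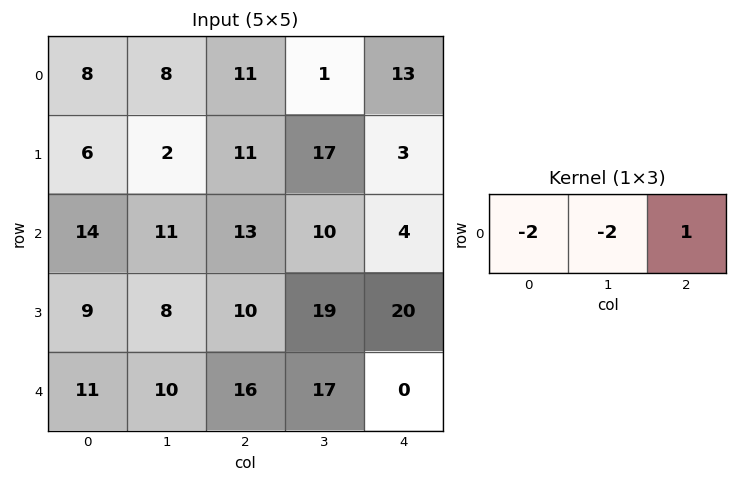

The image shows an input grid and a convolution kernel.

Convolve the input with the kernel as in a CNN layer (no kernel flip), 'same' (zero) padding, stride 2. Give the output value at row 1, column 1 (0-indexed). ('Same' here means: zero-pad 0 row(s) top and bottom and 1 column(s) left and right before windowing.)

-38

The receptive field on the zero-padded input at this output position is [11 13 10]. Elementwise product with the kernel and sum: 11·-2 + 13·-2 + 10·1.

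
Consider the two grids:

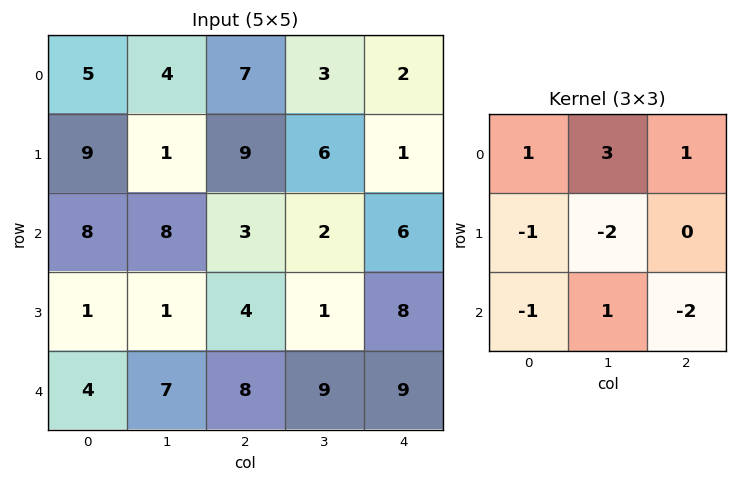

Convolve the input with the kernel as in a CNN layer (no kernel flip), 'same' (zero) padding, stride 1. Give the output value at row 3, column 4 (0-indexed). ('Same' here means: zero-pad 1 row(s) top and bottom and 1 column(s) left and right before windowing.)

3

The receptive field on the zero-padded input at this output position is [2 6 0 / 1 8 0 / 9 9 0]. Elementwise product with the kernel and sum: 2·1 + 6·3 + 0·1 + 1·-1 + 8·-2 + 9·-1 + 9·1 + 0·-2.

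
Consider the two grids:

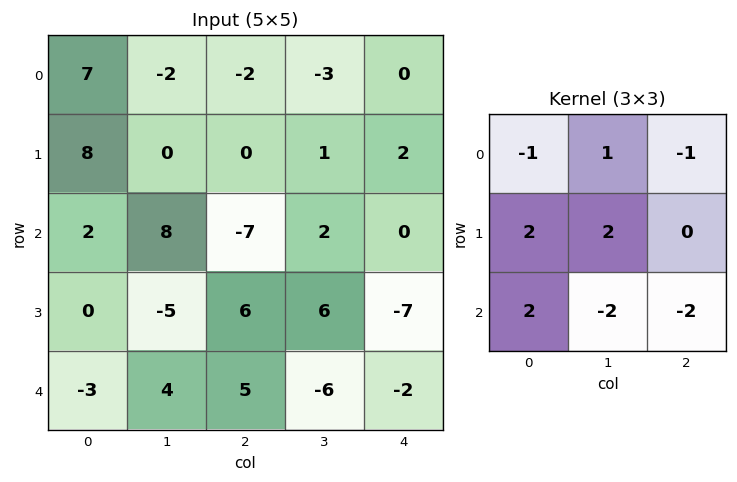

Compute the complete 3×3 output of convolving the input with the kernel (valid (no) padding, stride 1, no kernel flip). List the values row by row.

Output[0,0]: The receptive field on the input at this output position is [7 -2 -2 / 8 0 0 / 2 8 -7]. Elementwise product with the kernel and sum: 7·-1 + -2·1 + -2·-1 + 8·2 + 0·2 + 2·2 + 8·-2 + -7·-2.

11 29 -17
10 -33 3
-21 -5 59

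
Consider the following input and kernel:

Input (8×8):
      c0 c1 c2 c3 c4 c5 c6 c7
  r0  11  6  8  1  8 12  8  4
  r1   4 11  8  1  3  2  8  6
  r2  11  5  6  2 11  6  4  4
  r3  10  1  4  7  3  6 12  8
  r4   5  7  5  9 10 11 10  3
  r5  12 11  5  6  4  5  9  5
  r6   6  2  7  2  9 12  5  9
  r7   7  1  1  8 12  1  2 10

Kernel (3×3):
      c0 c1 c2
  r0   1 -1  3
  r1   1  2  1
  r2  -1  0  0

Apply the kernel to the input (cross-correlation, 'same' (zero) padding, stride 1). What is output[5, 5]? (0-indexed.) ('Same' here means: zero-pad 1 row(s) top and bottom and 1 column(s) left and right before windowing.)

The receptive field on the zero-padded input at this output position is [10 11 10 / 4 5 9 / 9 12 5]. Elementwise product with the kernel and sum: 10·1 + 11·-1 + 10·3 + 4·1 + 5·2 + 9·1 + 9·-1.

43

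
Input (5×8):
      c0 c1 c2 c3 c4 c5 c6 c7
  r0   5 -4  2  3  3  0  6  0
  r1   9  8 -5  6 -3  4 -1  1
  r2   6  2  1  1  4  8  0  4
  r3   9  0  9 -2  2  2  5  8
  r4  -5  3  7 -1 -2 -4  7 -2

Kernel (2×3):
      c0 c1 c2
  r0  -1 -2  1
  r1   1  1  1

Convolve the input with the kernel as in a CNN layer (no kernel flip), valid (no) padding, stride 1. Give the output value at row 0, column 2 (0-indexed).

-7

The receptive field on the input at this output position is [2 3 3 / -5 6 -3]. Elementwise product with the kernel and sum: 2·-1 + 3·-2 + 3·1 + -5·1 + 6·1 + -3·1.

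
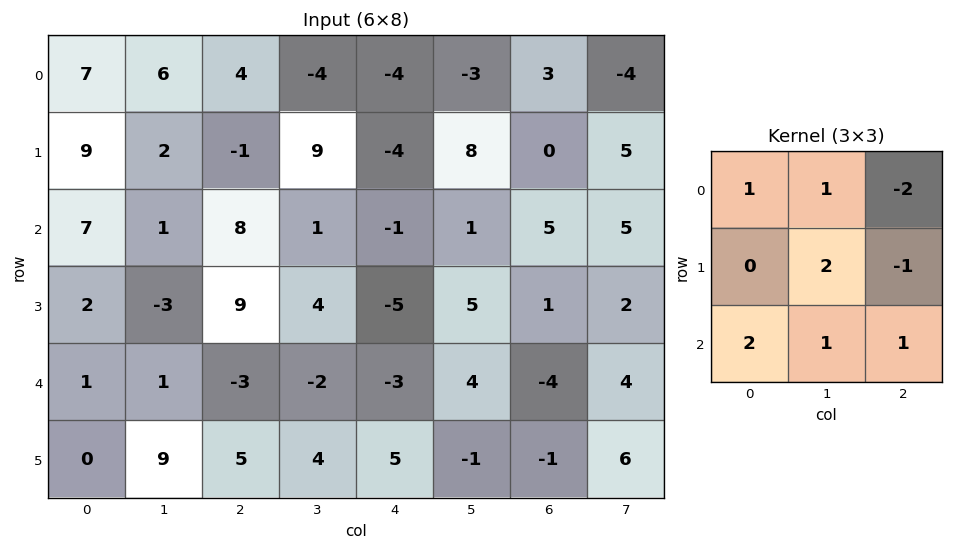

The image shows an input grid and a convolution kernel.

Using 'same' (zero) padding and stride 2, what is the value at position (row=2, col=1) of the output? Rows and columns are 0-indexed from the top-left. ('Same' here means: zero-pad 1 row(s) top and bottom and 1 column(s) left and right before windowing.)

The receptive field on the zero-padded input at this output position is [-3 9 4 / 1 -3 -2 / 9 5 4]. Elementwise product with the kernel and sum: -3·1 + 9·1 + 4·-2 + -3·2 + -2·-1 + 9·2 + 5·1 + 4·1.

21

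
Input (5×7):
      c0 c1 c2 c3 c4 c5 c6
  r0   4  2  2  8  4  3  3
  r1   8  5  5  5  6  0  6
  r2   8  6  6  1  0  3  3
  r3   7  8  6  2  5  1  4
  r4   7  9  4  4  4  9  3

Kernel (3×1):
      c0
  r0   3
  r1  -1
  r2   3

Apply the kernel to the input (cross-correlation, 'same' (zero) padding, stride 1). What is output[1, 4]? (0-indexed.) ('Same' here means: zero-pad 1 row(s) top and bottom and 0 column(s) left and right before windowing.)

The receptive field on the zero-padded input at this output position is [4 / 6 / 0]. Elementwise product with the kernel and sum: 4·3 + 6·-1 + 0·3.

6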